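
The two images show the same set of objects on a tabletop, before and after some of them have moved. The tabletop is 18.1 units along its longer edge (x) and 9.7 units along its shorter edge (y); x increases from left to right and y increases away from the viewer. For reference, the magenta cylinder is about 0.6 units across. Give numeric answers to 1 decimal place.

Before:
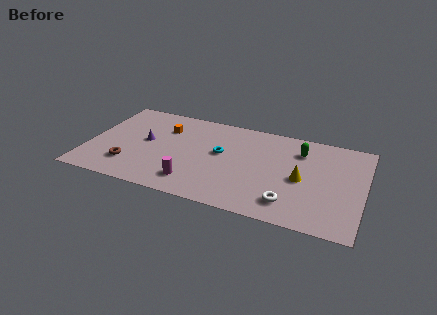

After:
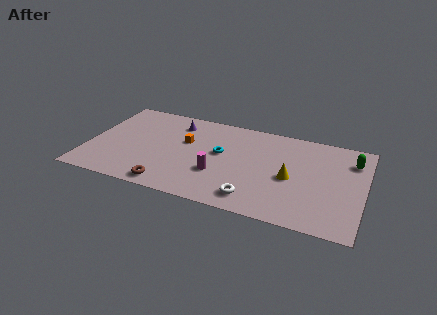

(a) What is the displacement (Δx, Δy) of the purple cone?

(1.8, 2.6)

The purple cone was at about (3.7, 5.2) and moved to about (5.5, 7.8).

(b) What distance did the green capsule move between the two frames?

3.4

The green capsule was near (13.8, 7.4) before and (17.2, 7.4) after, so it travelled √(3.4² + 0.0²) ≈ 3.4 units.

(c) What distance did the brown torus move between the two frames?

3.1

From (2.9, 2.4) to (5.7, 1.1), the brown torus covered √(2.8² + 1.3²) ≈ 3.1 units.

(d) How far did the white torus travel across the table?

2.3

From (13.5, 1.9) to (11.2, 1.6), the white torus covered √(2.3² + 0.3²) ≈ 2.3 units.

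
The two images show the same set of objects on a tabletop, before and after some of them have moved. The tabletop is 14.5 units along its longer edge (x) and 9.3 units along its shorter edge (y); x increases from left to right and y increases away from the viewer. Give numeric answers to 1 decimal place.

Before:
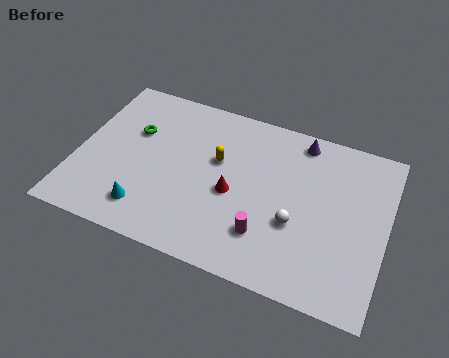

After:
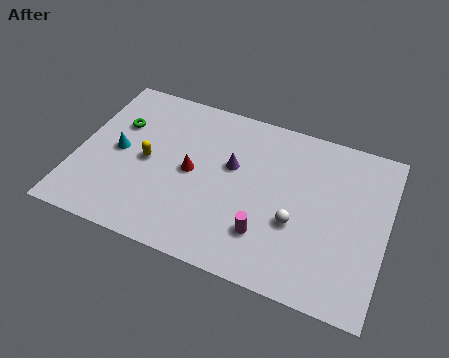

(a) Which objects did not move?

the white sphere and the magenta cylinder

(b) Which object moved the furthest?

the purple cone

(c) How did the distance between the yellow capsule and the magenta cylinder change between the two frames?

+2.0

Before: roughly 4.2 units apart; after: 6.2. That's 2.0 units further apart.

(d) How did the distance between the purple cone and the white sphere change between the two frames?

-0.9

The distance was about 4.7 in the first image and 3.8 in the second, so they moved 0.9 units closer together.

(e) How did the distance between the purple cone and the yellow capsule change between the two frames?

-0.4

Before: roughly 4.5 units apart; after: 4.1. That's 0.4 units closer together.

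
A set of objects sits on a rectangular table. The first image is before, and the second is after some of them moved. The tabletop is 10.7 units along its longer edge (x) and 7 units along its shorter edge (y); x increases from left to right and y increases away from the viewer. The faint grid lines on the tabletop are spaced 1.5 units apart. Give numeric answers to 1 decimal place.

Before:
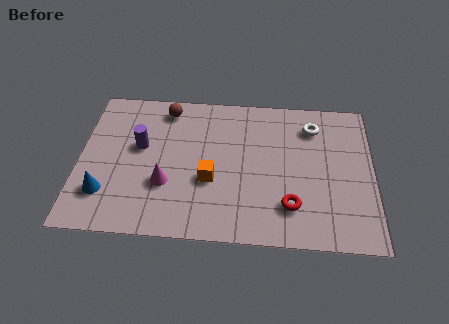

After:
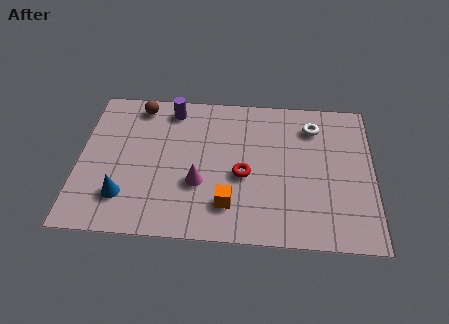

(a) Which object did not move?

the white torus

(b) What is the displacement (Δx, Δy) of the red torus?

(-1.7, 1.3)

The red torus was at about (7.7, 1.7) and moved to about (6.0, 3.0).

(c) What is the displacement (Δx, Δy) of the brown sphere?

(-1.0, 0.1)

From the two frames, the brown sphere sits at roughly (3.1, 6.0) before and (2.1, 6.1) after.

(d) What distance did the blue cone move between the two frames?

0.7

The blue cone was near (1.0, 1.8) before and (1.7, 1.7) after, so it travelled √(0.7² + 0.1²) ≈ 0.7 units.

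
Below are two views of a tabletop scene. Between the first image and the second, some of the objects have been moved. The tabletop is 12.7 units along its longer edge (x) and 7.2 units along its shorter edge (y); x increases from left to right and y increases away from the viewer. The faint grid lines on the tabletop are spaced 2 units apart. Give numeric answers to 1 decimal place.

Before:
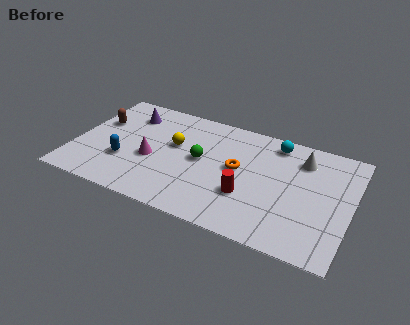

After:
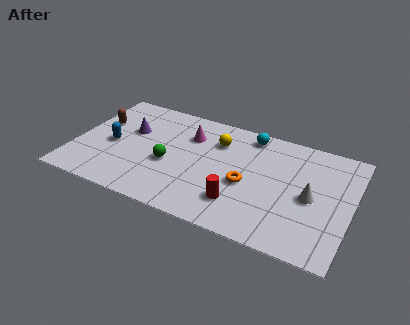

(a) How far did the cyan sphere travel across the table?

1.2

The cyan sphere was near (9.0, 6.2) before and (7.8, 6.3) after, so it travelled √(1.2² + 0.1²) ≈ 1.2 units.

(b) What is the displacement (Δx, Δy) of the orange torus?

(0.5, -0.8)

The orange torus was at about (7.5, 3.9) and moved to about (8.0, 3.1).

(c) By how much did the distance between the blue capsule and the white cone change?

+0.7

The distance was about 8.5 in the first image and 9.2 in the second, so they moved 0.7 units further apart.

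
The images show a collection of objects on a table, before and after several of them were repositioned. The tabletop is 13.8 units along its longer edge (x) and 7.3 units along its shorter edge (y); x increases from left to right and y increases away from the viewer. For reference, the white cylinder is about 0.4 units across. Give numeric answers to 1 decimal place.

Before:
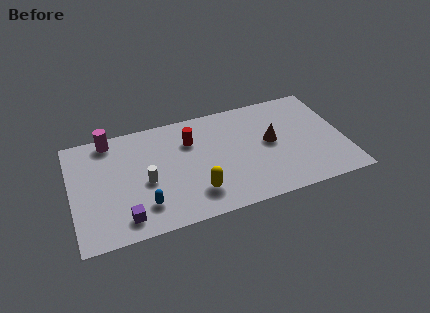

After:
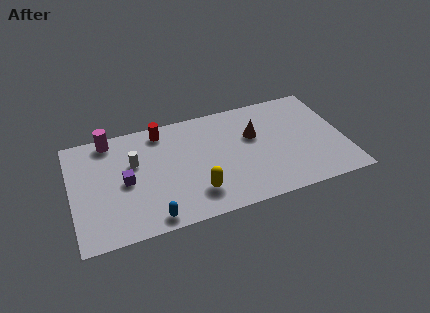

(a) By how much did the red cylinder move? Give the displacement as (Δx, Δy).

(-1.4, 1.1)

The red cylinder was at about (6.1, 5.2) and moved to about (4.7, 6.3).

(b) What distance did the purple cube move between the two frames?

2.3

From (2.5, 1.2) to (2.7, 3.5), the purple cube covered √(0.2² + 2.3²) ≈ 2.3 units.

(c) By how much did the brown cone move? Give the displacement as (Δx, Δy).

(-0.8, 0.7)

The brown cone started near (10.1, 3.9) and ended near (9.3, 4.6).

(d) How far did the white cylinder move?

1.5

The white cylinder moved from about (3.7, 3.2) to (3.2, 4.6), a distance of √(0.5² + 1.4²) ≈ 1.5.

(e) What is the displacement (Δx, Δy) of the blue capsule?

(0.3, -0.9)

The blue capsule started near (3.5, 1.7) and ended near (3.8, 0.8).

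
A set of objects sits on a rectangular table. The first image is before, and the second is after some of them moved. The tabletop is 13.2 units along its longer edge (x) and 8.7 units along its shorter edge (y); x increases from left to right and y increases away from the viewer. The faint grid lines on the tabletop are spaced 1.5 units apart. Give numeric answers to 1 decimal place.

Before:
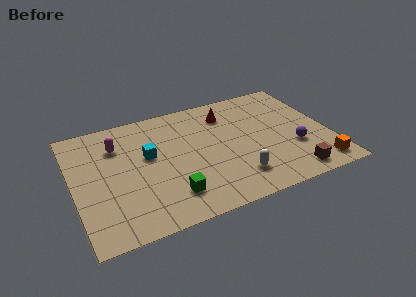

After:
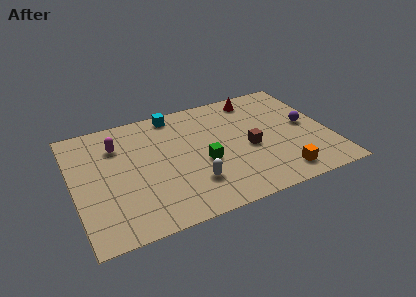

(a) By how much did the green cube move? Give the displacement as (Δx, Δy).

(1.9, 1.7)

The green cube was at about (4.7, 1.9) and moved to about (6.6, 3.6).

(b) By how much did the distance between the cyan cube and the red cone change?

-0.3

The distance was about 4.6 in the first image and 4.3 in the second, so they moved 0.3 units closer together.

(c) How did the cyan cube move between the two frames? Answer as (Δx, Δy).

(1.6, 2.7)

From the two frames, the cyan cube sits at roughly (3.9, 5.1) before and (5.5, 7.8) after.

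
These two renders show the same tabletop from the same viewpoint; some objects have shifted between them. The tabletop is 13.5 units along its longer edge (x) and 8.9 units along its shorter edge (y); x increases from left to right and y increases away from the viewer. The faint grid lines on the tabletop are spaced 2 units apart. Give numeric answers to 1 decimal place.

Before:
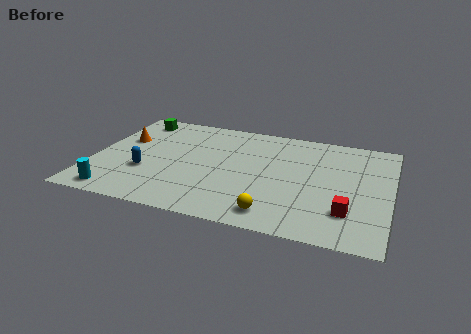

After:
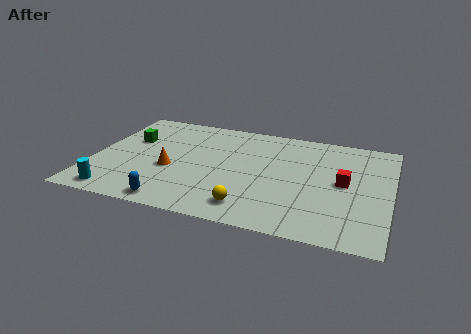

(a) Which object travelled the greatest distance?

the orange cone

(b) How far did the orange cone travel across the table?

3.1

From (1.2, 5.6) to (3.6, 3.6), the orange cone covered √(2.4² + 2.0²) ≈ 3.1 units.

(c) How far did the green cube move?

1.9

The green cube was near (1.5, 7.6) before and (1.5, 5.7) after, so it travelled √(0.0² + 1.9²) ≈ 1.9 units.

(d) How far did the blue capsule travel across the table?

2.7

From (2.5, 3.1) to (4.0, 0.9), the blue capsule covered √(1.5² + 2.2²) ≈ 2.7 units.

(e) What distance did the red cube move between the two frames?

2.3

The red cube was near (11.7, 2.3) before and (11.4, 4.6) after, so it travelled √(0.3² + 2.3²) ≈ 2.3 units.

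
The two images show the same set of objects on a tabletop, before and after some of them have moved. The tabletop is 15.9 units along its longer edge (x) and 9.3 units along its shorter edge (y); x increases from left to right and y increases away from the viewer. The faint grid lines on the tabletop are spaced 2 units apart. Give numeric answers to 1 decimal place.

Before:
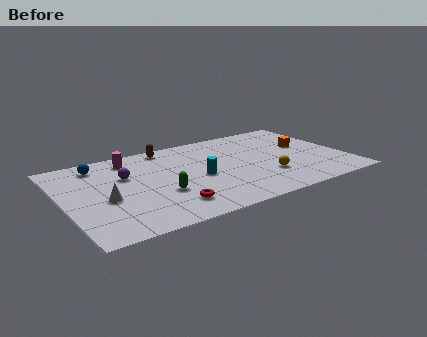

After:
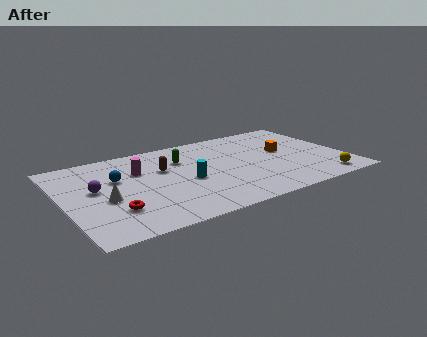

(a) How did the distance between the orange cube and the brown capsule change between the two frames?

-1.2

Before: roughly 8.1 units apart; after: 6.9. That's 1.2 units closer together.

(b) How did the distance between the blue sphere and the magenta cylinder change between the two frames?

-0.4

They were about 1.8 units apart before and 1.4 after — 0.4 units closer together.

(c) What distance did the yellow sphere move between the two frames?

3.4

From (11.2, 2.8) to (14.2, 1.2), the yellow sphere covered √(3.0² + 1.6²) ≈ 3.4 units.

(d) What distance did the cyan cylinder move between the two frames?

0.7

The cyan cylinder moved from about (7.5, 4.2) to (6.8, 4.1), a distance of √(0.7² + 0.1²) ≈ 0.7.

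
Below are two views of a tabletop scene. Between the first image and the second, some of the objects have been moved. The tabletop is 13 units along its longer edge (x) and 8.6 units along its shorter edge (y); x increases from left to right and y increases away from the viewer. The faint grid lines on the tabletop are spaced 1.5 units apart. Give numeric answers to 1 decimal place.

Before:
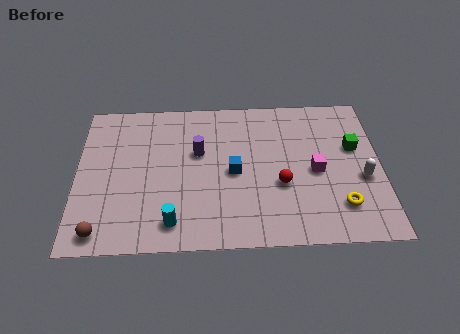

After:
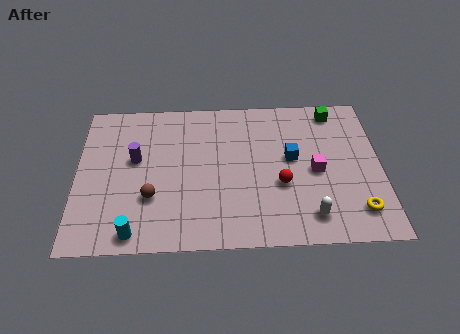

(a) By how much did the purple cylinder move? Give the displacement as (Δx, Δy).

(-2.7, -0.3)

The purple cylinder started near (5.2, 5.3) and ended near (2.5, 5.0).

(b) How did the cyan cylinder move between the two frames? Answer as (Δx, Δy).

(-1.6, -0.5)

The cyan cylinder was at about (4.1, 1.4) and moved to about (2.5, 0.9).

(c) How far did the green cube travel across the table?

2.3

The green cube was near (11.9, 5.3) before and (11.1, 7.5) after, so it travelled √(0.8² + 2.2²) ≈ 2.3 units.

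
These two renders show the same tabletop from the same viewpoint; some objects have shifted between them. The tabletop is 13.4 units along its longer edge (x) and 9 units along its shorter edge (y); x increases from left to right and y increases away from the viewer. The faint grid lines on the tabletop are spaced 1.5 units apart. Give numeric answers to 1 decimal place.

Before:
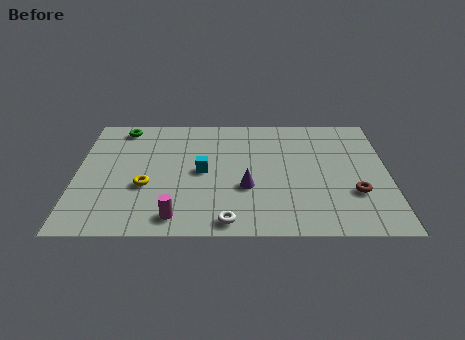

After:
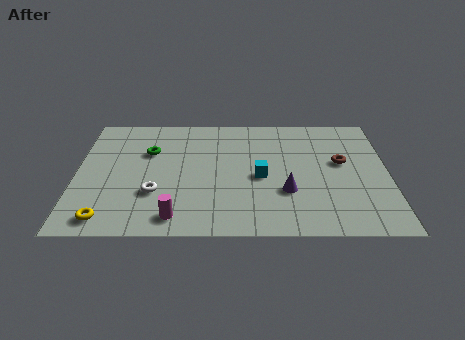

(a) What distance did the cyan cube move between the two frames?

2.5

The cyan cube was near (5.4, 4.5) before and (7.9, 4.1) after, so it travelled √(2.5² + 0.4²) ≈ 2.5 units.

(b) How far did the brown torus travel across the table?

2.4

The brown torus was near (11.9, 2.9) before and (11.4, 5.2) after, so it travelled √(0.5² + 2.3²) ≈ 2.4 units.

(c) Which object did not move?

the magenta cylinder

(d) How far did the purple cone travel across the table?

1.7

The purple cone was near (7.3, 3.3) before and (9.0, 3.0) after, so it travelled √(1.7² + 0.3²) ≈ 1.7 units.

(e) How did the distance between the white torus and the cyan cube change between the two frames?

+0.9

The distance was about 3.8 in the first image and 4.7 in the second, so they moved 0.9 units further apart.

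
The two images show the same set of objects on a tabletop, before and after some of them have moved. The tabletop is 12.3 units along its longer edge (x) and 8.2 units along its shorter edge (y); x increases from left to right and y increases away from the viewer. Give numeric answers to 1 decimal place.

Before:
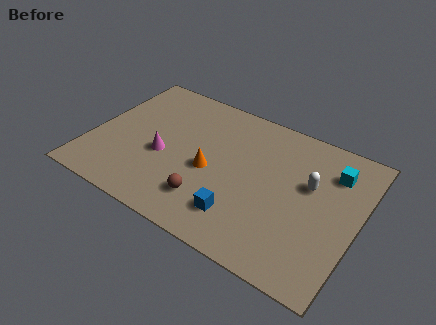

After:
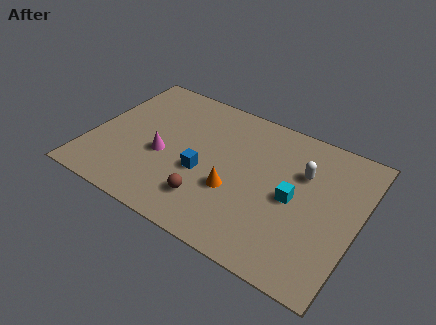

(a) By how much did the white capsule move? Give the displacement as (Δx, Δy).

(-0.4, 0.5)

The white capsule was at about (10.0, 5.0) and moved to about (9.6, 5.5).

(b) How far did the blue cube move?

2.5

The blue cube moved from about (7.3, 1.8) to (5.3, 3.3), a distance of √(2.0² + 1.5²) ≈ 2.5.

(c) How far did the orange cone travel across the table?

1.3

From (5.6, 3.6) to (6.8, 3.0), the orange cone covered √(1.2² + 0.6²) ≈ 1.3 units.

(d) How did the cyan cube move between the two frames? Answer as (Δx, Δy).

(-1.5, -2.3)

From the two frames, the cyan cube sits at roughly (10.9, 6.2) before and (9.4, 3.9) after.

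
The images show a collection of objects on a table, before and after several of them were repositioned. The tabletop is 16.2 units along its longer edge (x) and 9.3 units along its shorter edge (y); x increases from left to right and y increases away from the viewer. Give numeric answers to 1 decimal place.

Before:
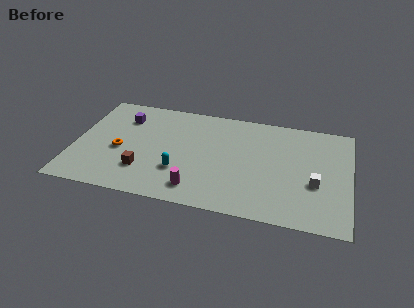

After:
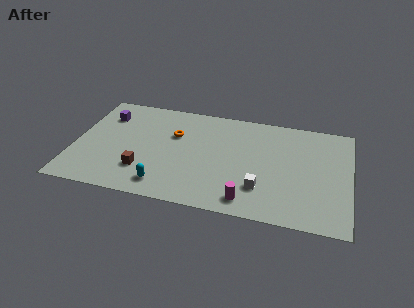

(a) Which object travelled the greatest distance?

the orange torus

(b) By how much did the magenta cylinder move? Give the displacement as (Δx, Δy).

(3.0, -0.3)

The magenta cylinder started near (7.4, 1.6) and ended near (10.4, 1.3).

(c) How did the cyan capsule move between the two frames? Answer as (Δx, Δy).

(-0.8, -1.4)

The cyan capsule was at about (6.3, 2.9) and moved to about (5.5, 1.5).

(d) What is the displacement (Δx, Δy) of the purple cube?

(-1.1, 0.0)

From the two frames, the purple cube sits at roughly (2.7, 7.0) before and (1.6, 7.0) after.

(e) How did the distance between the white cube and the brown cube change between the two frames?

-3.2

They were about 10.1 units apart before and 6.9 after — 3.2 units closer together.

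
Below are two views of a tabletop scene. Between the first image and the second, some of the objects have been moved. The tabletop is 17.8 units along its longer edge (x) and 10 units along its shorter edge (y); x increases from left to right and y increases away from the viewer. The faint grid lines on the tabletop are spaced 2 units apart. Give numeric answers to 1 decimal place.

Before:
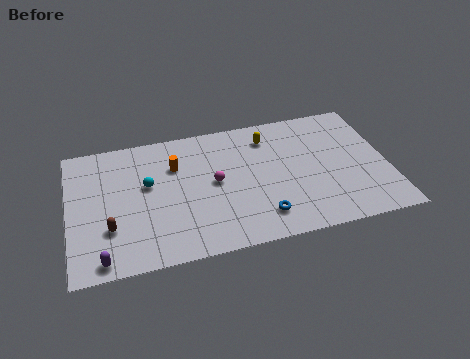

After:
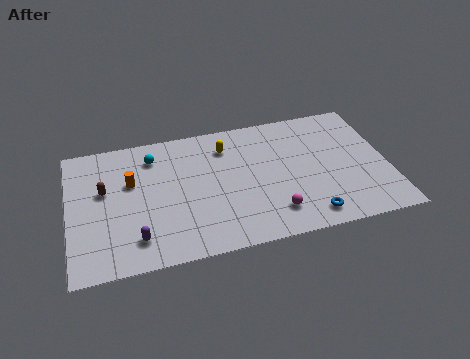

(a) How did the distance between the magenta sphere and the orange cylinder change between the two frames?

+6.0

The distance was about 2.8 in the first image and 8.8 in the second, so they moved 6.0 units further apart.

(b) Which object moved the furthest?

the magenta sphere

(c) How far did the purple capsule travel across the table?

2.1

The purple capsule moved from about (1.7, 1.0) to (3.6, 2.0), a distance of √(1.9² + 1.0²) ≈ 2.1.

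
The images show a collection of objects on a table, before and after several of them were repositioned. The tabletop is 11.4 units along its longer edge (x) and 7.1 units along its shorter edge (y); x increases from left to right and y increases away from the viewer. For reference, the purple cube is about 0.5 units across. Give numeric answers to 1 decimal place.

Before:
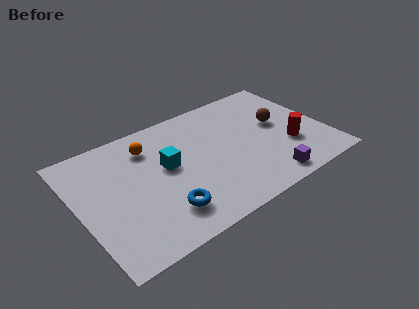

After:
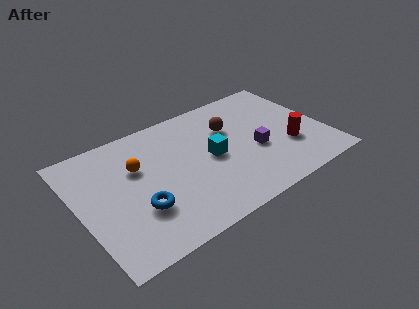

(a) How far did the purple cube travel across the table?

2.0

The purple cube moved from about (8.2, 0.9) to (8.1, 2.9), a distance of √(0.1² + 2.0²) ≈ 2.0.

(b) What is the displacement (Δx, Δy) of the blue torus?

(-1.0, 0.7)

The blue torus started near (3.5, 1.6) and ended near (2.5, 2.3).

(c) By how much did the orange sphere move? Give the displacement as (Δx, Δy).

(-0.7, -0.9)

The orange sphere was at about (3.5, 5.5) and moved to about (2.8, 4.6).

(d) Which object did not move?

the red cylinder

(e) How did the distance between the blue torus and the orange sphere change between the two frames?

-1.6

They were about 3.9 units apart before and 2.3 after — 1.6 units closer together.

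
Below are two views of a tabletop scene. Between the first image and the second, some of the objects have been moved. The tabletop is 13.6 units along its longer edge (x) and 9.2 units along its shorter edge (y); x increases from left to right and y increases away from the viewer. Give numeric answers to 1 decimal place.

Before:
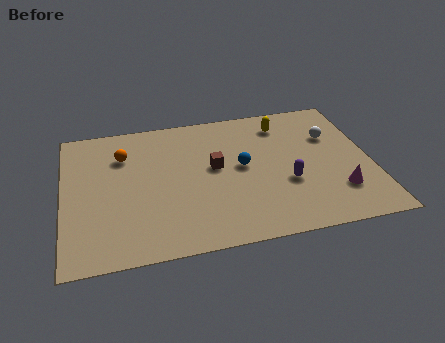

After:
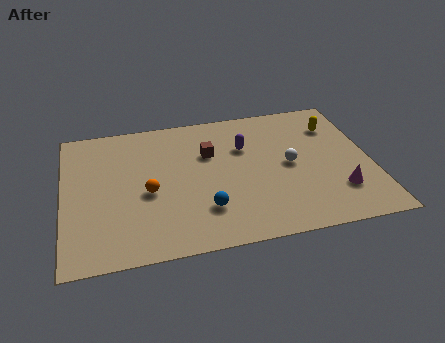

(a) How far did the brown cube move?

1.0

The brown cube was near (6.7, 5.1) before and (6.5, 6.1) after, so it travelled √(0.2² + 1.0²) ≈ 1.0 units.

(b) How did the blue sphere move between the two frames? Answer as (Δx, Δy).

(-1.8, -2.5)

From the two frames, the blue sphere sits at roughly (7.9, 4.9) before and (6.1, 2.4) after.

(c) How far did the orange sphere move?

2.9

The orange sphere moved from about (2.7, 6.7) to (3.7, 4.0), a distance of √(1.0² + 2.7²) ≈ 2.9.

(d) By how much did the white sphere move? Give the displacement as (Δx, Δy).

(-2.0, -1.6)

The white sphere started near (12.0, 6.2) and ended near (10.0, 4.6).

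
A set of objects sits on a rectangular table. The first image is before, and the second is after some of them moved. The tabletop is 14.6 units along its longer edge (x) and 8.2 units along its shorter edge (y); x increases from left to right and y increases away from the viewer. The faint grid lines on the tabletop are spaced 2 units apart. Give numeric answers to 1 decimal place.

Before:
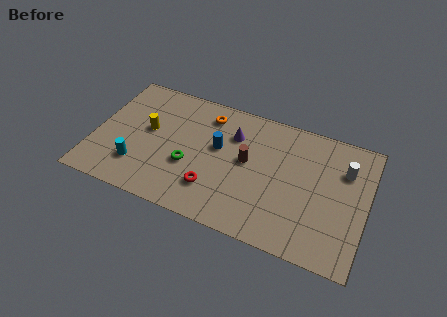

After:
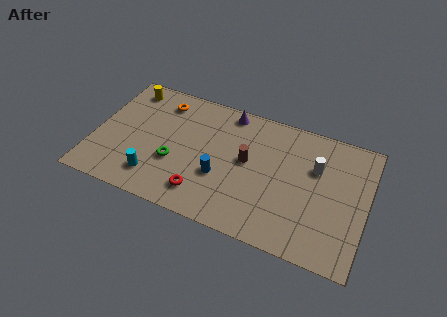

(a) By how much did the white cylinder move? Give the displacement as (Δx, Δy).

(-1.5, -0.4)

From the two frames, the white cylinder sits at roughly (13.3, 5.8) before and (11.8, 5.4) after.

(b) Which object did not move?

the brown cylinder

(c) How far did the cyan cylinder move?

1.1

The cyan cylinder was near (2.5, 2.1) before and (3.5, 1.7) after, so it travelled √(1.0² + 0.4²) ≈ 1.1 units.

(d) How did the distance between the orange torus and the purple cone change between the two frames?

+1.9

They were about 1.7 units apart before and 3.6 after — 1.9 units further apart.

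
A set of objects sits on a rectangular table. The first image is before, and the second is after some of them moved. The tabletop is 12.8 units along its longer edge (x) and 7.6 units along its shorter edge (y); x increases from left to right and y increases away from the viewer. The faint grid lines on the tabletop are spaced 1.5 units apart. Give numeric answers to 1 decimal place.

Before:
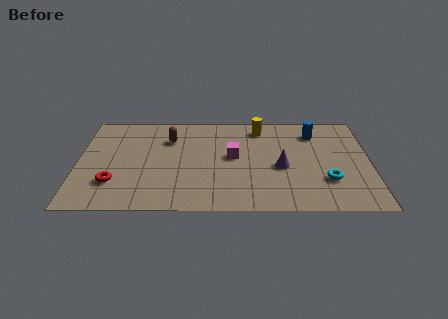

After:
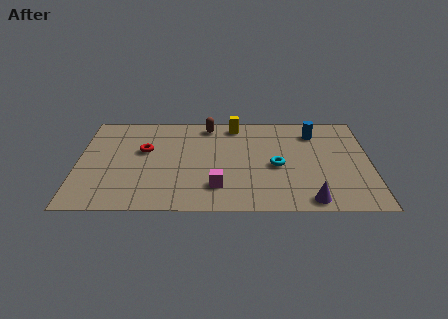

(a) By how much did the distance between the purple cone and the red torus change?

+0.7

Before: roughly 7.4 units apart; after: 8.1. That's 0.7 units further apart.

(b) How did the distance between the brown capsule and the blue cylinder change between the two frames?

-1.7

The distance was about 6.4 in the first image and 4.7 in the second, so they moved 1.7 units closer together.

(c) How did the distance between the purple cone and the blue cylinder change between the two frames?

+2.1

Before: roughly 3.1 units apart; after: 5.2. That's 2.1 units further apart.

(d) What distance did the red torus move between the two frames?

2.8

The red torus was near (1.6, 2.1) before and (2.9, 4.6) after, so it travelled √(1.3² + 2.5²) ≈ 2.8 units.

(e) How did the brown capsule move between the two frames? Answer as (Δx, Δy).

(1.7, 1.1)

The brown capsule was at about (4.0, 5.5) and moved to about (5.7, 6.6).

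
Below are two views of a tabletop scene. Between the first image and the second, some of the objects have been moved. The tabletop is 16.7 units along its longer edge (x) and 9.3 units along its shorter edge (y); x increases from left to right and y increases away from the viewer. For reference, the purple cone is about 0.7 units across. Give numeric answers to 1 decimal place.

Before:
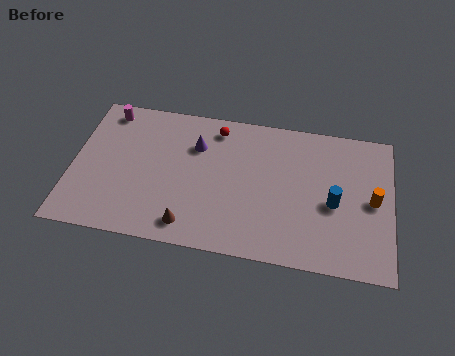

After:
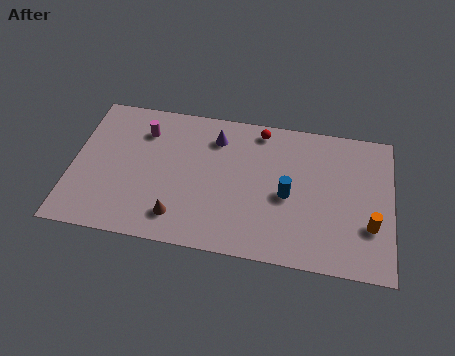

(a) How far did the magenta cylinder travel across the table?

2.2

The magenta cylinder moved from about (1.6, 8.1) to (3.6, 7.1), a distance of √(2.0² + 1.0²) ≈ 2.2.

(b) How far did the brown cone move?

0.7

From (6.3, 1.4) to (5.7, 1.8), the brown cone covered √(0.6² + 0.4²) ≈ 0.7 units.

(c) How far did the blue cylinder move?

2.4

The blue cylinder moved from about (13.7, 4.1) to (11.3, 4.2), a distance of √(2.4² + 0.1²) ≈ 2.4.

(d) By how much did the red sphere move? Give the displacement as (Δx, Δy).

(2.3, 0.3)

The red sphere was at about (7.4, 7.9) and moved to about (9.7, 8.2).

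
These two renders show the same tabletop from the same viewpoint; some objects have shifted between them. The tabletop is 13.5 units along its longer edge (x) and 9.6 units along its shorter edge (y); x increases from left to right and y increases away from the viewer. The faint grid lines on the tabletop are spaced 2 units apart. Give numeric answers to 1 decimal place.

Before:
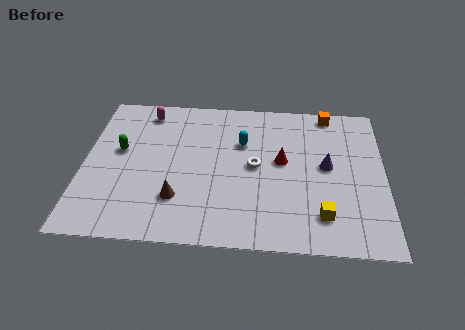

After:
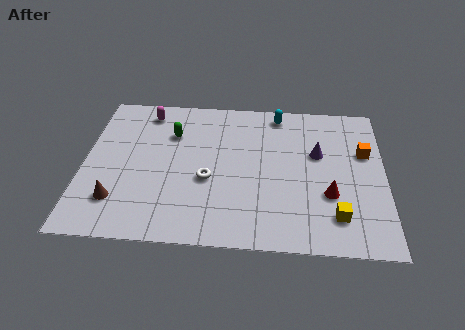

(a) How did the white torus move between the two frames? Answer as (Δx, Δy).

(-2.1, -1.0)

From the two frames, the white torus sits at roughly (7.7, 4.9) before and (5.6, 3.9) after.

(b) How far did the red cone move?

2.9

From (8.9, 5.3) to (11.0, 3.3), the red cone covered √(2.1² + 2.0²) ≈ 2.9 units.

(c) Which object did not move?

the magenta capsule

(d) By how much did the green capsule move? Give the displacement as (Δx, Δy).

(2.3, 1.3)

The green capsule was at about (1.6, 5.5) and moved to about (3.9, 6.8).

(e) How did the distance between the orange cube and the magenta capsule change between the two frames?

+1.8

Before: roughly 8.3 units apart; after: 10.1. That's 1.8 units further apart.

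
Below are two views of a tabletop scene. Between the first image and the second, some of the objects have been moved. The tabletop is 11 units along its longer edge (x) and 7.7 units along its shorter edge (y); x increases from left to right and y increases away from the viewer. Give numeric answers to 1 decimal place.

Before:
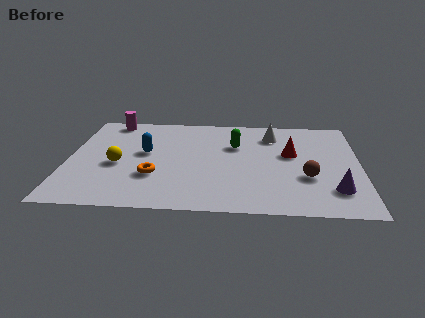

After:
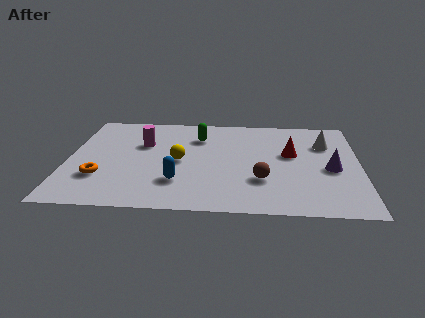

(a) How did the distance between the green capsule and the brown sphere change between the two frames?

+0.5

The distance was about 3.6 in the first image and 4.1 in the second, so they moved 0.5 units further apart.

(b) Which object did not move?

the red cone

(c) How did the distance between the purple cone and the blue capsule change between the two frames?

-1.7

Before: roughly 7.5 units apart; after: 5.8. That's 1.7 units closer together.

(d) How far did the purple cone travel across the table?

1.6

The purple cone was near (10.0, 1.8) before and (9.9, 3.4) after, so it travelled √(0.1² + 1.6²) ≈ 1.6 units.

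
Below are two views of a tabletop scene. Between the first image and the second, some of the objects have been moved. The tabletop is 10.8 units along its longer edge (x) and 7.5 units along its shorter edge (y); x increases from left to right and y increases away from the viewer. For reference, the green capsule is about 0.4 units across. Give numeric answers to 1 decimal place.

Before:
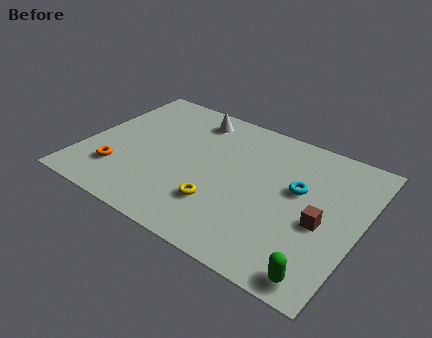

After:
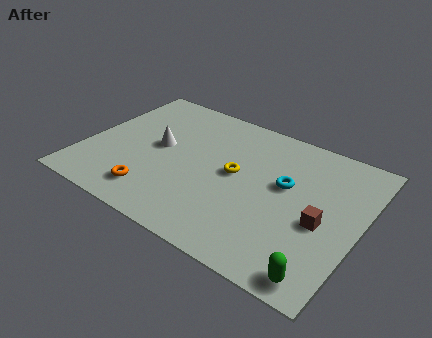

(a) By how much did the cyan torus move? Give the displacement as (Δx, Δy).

(-0.5, 0.0)

The cyan torus was at about (8.3, 4.4) and moved to about (7.8, 4.4).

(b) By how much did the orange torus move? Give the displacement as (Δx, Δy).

(1.5, -0.5)

The orange torus was at about (1.6, 1.9) and moved to about (3.1, 1.4).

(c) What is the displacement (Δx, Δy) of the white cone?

(-1.0, -2.3)

The white cone was at about (3.8, 6.3) and moved to about (2.8, 4.0).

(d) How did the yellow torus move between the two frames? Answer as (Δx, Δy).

(0.3, 1.9)

The yellow torus was at about (5.6, 2.1) and moved to about (5.9, 4.0).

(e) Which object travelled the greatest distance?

the white cone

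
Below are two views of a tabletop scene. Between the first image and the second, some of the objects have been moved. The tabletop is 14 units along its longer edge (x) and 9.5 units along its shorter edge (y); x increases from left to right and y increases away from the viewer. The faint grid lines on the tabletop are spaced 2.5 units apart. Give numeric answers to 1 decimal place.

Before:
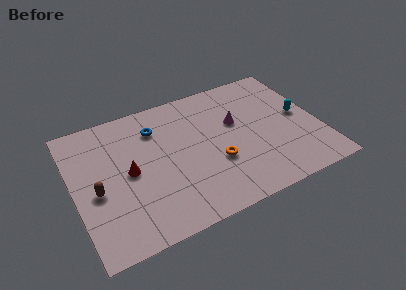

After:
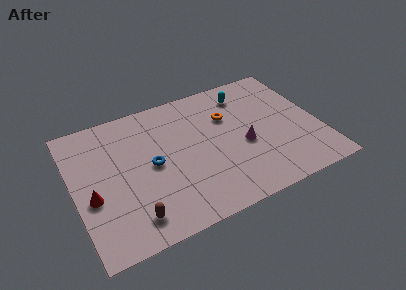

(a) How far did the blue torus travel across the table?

2.5

The blue torus was near (4.9, 7.2) before and (4.4, 4.7) after, so it travelled √(0.5² + 2.5²) ≈ 2.5 units.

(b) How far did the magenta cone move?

1.8

From (9.4, 5.8) to (9.6, 4.0), the magenta cone covered √(0.2² + 1.8²) ≈ 1.8 units.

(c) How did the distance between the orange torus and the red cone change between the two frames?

+3.5

Before: roughly 5.0 units apart; after: 8.5. That's 3.5 units further apart.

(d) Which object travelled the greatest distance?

the cyan capsule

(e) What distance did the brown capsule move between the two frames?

3.0

The brown capsule was near (1.2, 4.1) before and (2.9, 1.6) after, so it travelled √(1.7² + 2.5²) ≈ 3.0 units.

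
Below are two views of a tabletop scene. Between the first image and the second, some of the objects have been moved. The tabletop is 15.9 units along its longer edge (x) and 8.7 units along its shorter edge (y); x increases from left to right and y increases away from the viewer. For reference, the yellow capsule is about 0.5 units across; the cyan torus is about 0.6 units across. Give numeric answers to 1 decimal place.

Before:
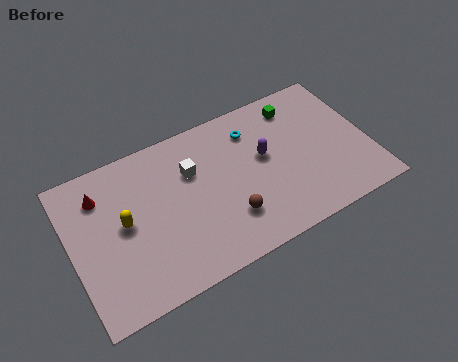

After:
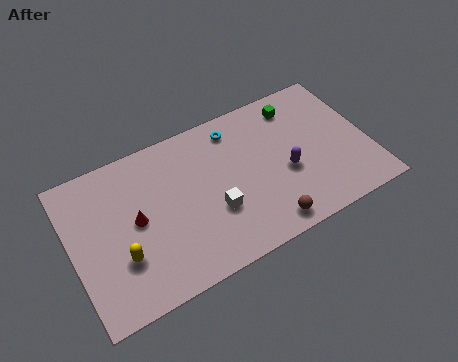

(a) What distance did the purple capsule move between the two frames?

1.7

The purple capsule was near (10.4, 5.0) before and (11.4, 3.6) after, so it travelled √(1.0² + 1.4²) ≈ 1.7 units.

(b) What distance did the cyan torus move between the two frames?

1.0

The cyan torus moved from about (10.0, 6.8) to (9.1, 7.3), a distance of √(0.9² + 0.5²) ≈ 1.0.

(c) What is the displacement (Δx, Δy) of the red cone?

(1.6, -2.2)

The red cone started near (1.8, 6.7) and ended near (3.4, 4.5).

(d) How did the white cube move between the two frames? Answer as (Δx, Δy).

(0.8, -2.8)

From the two frames, the white cube sits at roughly (6.6, 5.9) before and (7.4, 3.1) after.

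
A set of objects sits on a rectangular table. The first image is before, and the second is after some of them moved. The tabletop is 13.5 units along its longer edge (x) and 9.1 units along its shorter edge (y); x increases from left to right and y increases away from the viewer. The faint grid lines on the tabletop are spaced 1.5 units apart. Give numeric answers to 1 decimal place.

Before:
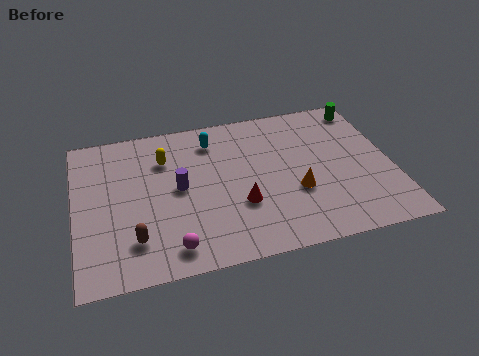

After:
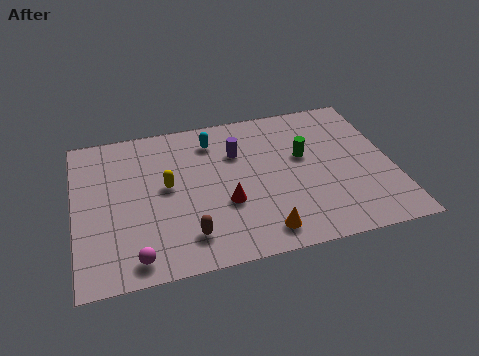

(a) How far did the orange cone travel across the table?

2.6

The orange cone moved from about (9.3, 3.3) to (7.7, 1.3), a distance of √(1.6² + 2.0²) ≈ 2.6.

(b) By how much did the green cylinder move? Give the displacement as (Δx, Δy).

(-2.9, -2.5)

From the two frames, the green cylinder sits at roughly (12.7, 7.9) before and (9.8, 5.4) after.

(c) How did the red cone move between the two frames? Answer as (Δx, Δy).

(-0.6, 0.2)

From the two frames, the red cone sits at roughly (6.9, 3.1) before and (6.3, 3.3) after.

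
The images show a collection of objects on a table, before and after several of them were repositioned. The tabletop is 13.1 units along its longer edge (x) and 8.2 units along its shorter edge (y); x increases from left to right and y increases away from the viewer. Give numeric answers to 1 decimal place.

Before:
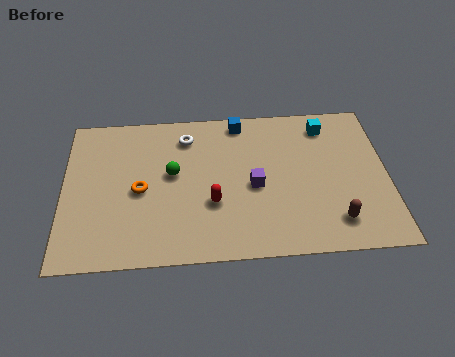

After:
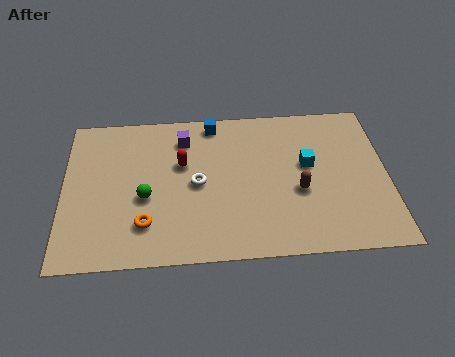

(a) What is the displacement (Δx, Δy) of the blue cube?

(-1.1, 0.0)

The blue cube was at about (7.2, 7.3) and moved to about (6.1, 7.3).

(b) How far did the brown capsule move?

2.2

From (10.9, 1.6) to (9.5, 3.3), the brown capsule covered √(1.4² + 1.7²) ≈ 2.2 units.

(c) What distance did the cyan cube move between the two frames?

2.2

The cyan cube was near (10.7, 6.8) before and (9.9, 4.7) after, so it travelled √(0.8² + 2.1²) ≈ 2.2 units.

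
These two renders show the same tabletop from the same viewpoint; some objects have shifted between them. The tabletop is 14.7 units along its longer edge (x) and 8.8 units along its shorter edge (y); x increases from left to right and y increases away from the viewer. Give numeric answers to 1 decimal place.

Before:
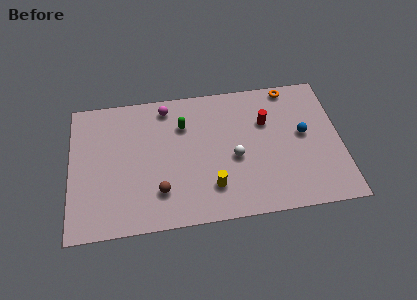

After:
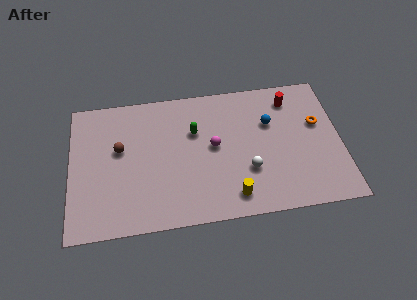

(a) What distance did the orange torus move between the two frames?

3.0

The orange torus moved from about (12.1, 8.0) to (13.5, 5.4), a distance of √(1.4² + 2.6²) ≈ 3.0.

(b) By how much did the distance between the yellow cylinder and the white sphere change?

-0.4

They were about 2.1 units apart before and 1.7 after — 0.4 units closer together.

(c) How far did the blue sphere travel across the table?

2.1

The blue sphere moved from about (12.7, 4.8) to (10.9, 5.8), a distance of √(1.8² + 1.0²) ≈ 2.1.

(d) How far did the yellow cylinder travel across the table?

1.3

The yellow cylinder was near (7.6, 2.1) before and (8.7, 1.4) after, so it travelled √(1.1² + 0.7²) ≈ 1.3 units.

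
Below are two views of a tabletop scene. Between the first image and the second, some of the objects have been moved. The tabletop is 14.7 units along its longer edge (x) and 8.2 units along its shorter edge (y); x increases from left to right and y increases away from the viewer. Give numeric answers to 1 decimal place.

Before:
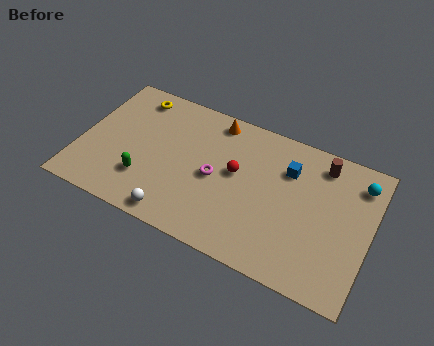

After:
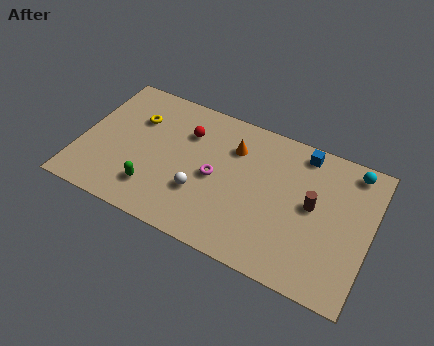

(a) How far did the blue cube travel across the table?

1.4

From (10.4, 5.9) to (11.0, 7.2), the blue cube covered √(0.6² + 1.3²) ≈ 1.4 units.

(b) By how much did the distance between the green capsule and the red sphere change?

-0.8

The distance was about 5.0 in the first image and 4.2 in the second, so they moved 0.8 units closer together.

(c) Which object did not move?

the magenta torus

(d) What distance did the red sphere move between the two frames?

3.0

From (7.9, 4.6) to (5.2, 5.9), the red sphere covered √(2.7² + 1.3²) ≈ 3.0 units.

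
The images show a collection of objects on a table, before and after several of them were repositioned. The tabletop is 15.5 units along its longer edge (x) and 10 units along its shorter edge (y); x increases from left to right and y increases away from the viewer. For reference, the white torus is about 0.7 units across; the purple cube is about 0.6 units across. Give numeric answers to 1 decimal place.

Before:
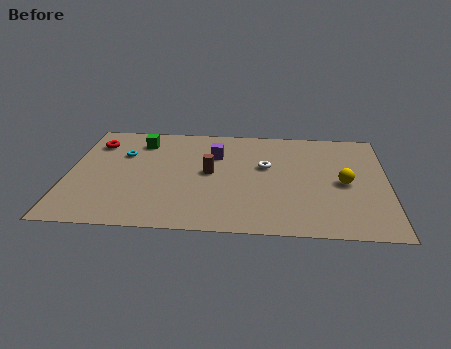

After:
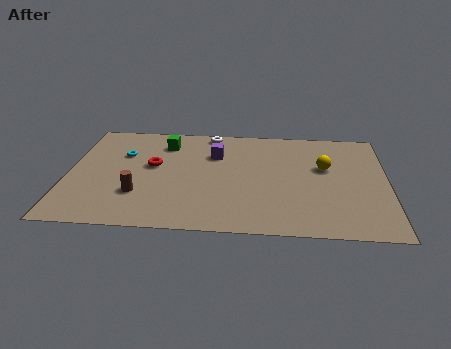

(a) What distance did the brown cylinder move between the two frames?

4.0

From (6.9, 5.2) to (3.5, 3.0), the brown cylinder covered √(3.4² + 2.2²) ≈ 4.0 units.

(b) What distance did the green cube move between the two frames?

1.2

The green cube moved from about (3.4, 8.0) to (4.6, 7.9), a distance of √(1.2² + 0.1²) ≈ 1.2.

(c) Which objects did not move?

the purple cube and the cyan torus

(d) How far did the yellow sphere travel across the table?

1.7

From (13.4, 4.7) to (12.5, 6.1), the yellow sphere covered √(0.9² + 1.4²) ≈ 1.7 units.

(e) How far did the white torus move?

4.2

The white torus moved from about (9.6, 6.0) to (6.8, 9.1), a distance of √(2.8² + 3.1²) ≈ 4.2.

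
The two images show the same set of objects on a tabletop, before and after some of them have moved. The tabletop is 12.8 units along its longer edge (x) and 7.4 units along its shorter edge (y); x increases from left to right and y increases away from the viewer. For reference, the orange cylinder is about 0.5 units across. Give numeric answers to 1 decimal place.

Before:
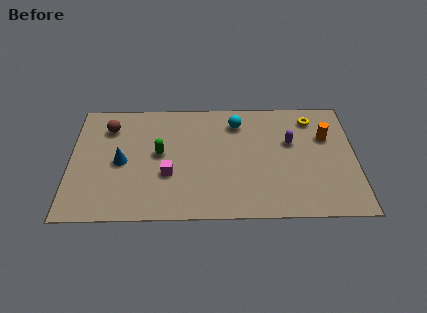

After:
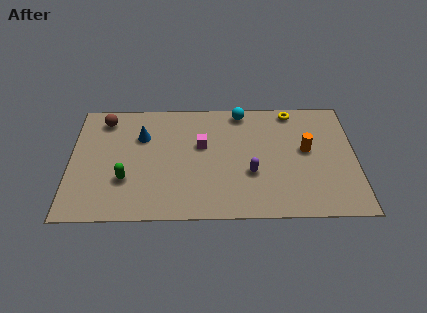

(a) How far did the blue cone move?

1.8

From (2.3, 3.5) to (3.2, 5.1), the blue cone covered √(0.9² + 1.6²) ≈ 1.8 units.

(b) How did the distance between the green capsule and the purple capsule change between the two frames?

-0.3

Before: roughly 5.9 units apart; after: 5.6. That's 0.3 units closer together.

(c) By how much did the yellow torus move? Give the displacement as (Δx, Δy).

(-0.9, 0.5)

The yellow torus started near (10.9, 6.1) and ended near (10.0, 6.6).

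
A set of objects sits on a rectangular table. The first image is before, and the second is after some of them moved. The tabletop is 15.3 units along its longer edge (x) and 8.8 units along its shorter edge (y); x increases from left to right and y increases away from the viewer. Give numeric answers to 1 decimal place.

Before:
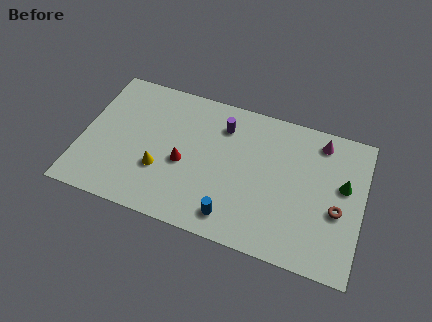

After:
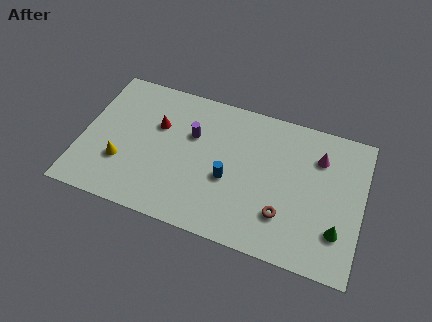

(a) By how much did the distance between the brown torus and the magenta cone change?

+0.3

Before: roughly 4.1 units apart; after: 4.4. That's 0.3 units further apart.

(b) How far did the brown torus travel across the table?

3.0

The brown torus moved from about (14.0, 3.6) to (11.2, 2.4), a distance of √(2.8² + 1.2²) ≈ 3.0.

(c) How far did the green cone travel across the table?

2.8

From (14.2, 5.2) to (14.1, 2.4), the green cone covered √(0.1² + 2.8²) ≈ 2.8 units.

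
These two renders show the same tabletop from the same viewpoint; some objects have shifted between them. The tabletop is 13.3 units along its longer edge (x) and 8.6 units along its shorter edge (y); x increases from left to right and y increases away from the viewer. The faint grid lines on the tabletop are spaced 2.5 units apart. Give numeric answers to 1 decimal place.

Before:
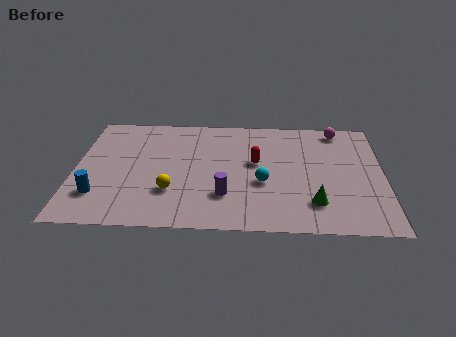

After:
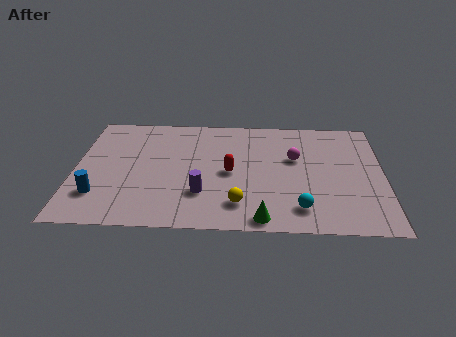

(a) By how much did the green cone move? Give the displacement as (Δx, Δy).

(-2.2, -1.2)

The green cone was at about (10.3, 2.0) and moved to about (8.1, 0.8).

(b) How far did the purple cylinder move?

1.0

The purple cylinder moved from about (6.5, 2.4) to (5.5, 2.5), a distance of √(1.0² + 0.1²) ≈ 1.0.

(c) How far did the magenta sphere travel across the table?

3.0

The magenta sphere moved from about (11.4, 7.6) to (9.5, 5.3), a distance of √(1.9² + 2.3²) ≈ 3.0.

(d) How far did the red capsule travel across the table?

1.4

The red capsule moved from about (7.8, 4.9) to (6.7, 4.1), a distance of √(1.1² + 0.8²) ≈ 1.4.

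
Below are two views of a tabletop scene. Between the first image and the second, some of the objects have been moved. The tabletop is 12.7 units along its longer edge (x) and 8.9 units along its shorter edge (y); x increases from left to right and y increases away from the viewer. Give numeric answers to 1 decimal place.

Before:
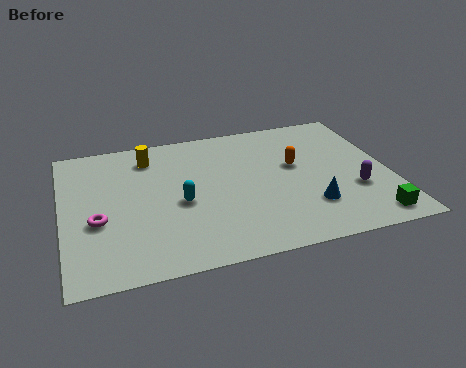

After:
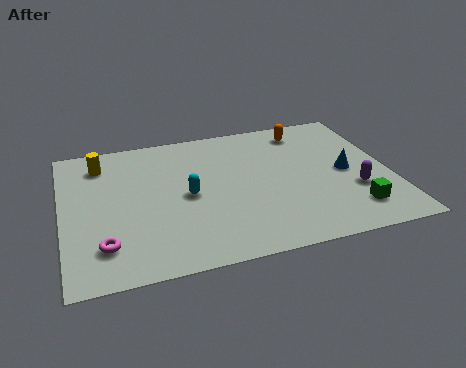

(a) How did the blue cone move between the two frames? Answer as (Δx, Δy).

(1.6, 1.9)

The blue cone started near (9.4, 2.4) and ended near (11.0, 4.3).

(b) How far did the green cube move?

0.9

The green cube was near (11.6, 1.1) before and (11.0, 1.8) after, so it travelled √(0.6² + 0.7²) ≈ 0.9 units.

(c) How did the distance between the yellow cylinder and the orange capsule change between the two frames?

+2.2

Before: roughly 5.9 units apart; after: 8.1. That's 2.2 units further apart.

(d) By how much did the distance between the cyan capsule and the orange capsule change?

+1.1

They were about 4.8 units apart before and 5.9 after — 1.1 units further apart.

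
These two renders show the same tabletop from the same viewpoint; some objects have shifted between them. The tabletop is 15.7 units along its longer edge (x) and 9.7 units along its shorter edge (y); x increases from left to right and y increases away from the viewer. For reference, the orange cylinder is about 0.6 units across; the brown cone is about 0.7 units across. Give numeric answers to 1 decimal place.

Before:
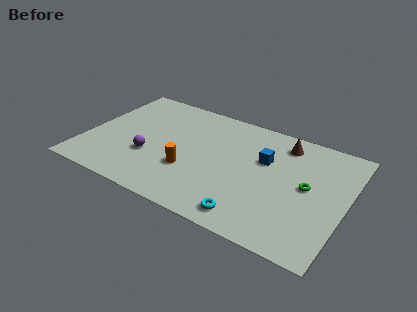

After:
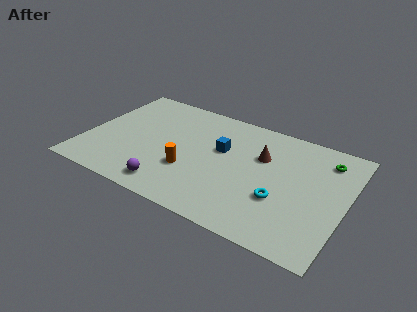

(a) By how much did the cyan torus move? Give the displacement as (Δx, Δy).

(1.5, 2.1)

The cyan torus started near (10.5, 1.3) and ended near (12.0, 3.4).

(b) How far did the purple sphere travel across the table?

2.6

From (4.0, 3.4) to (5.6, 1.4), the purple sphere covered √(1.6² + 2.0²) ≈ 2.6 units.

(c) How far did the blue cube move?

2.6

The blue cube moved from about (10.7, 6.2) to (8.1, 5.9), a distance of √(2.6² + 0.3²) ≈ 2.6.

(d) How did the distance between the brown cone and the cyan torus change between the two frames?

-3.5

The distance was about 6.9 in the first image and 3.4 in the second, so they moved 3.5 units closer together.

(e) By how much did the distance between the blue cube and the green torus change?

+3.5

The distance was about 2.9 in the first image and 6.4 in the second, so they moved 3.5 units further apart.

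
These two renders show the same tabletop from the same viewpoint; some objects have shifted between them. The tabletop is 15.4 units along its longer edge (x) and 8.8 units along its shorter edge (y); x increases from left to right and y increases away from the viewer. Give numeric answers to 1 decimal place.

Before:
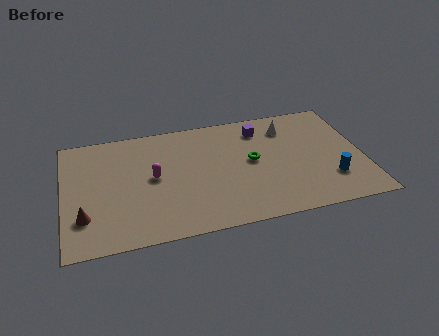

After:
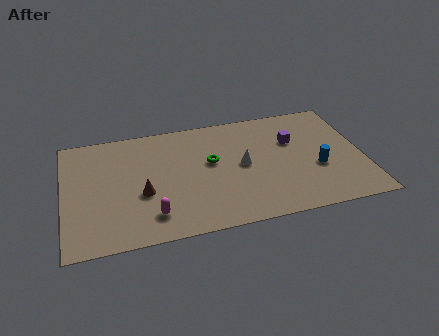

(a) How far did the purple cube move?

2.1

The purple cube was near (10.3, 7.1) before and (11.9, 5.8) after, so it travelled √(1.6² + 1.3²) ≈ 2.1 units.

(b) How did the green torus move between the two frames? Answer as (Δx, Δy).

(-2.1, 0.4)

The green torus was at about (9.7, 4.7) and moved to about (7.6, 5.1).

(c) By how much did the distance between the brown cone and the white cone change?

-6.3

The distance was about 11.6 in the first image and 5.3 in the second, so they moved 6.3 units closer together.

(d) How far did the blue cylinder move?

1.2

From (13.6, 2.4) to (13.0, 3.4), the blue cylinder covered √(0.6² + 1.0²) ≈ 1.2 units.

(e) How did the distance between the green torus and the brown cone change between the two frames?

-5.1

They were about 9.0 units apart before and 3.9 after — 5.1 units closer together.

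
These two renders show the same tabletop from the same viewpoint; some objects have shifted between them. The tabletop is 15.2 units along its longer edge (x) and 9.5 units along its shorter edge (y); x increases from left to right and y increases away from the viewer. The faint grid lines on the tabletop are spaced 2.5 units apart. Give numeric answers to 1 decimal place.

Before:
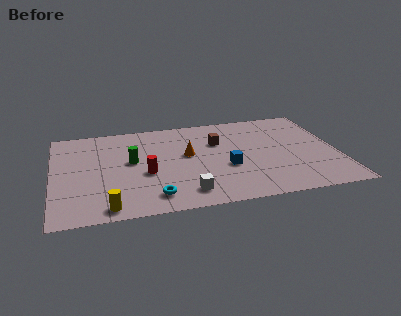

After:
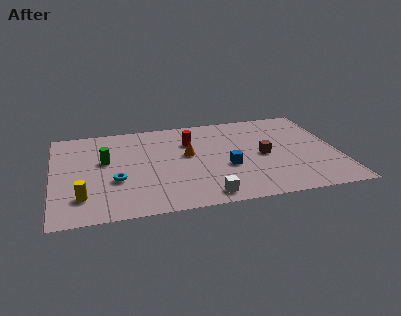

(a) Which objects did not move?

the orange cone and the blue cube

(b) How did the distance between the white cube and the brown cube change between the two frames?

-0.5

The distance was about 5.2 in the first image and 4.7 in the second, so they moved 0.5 units closer together.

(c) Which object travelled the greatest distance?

the red cylinder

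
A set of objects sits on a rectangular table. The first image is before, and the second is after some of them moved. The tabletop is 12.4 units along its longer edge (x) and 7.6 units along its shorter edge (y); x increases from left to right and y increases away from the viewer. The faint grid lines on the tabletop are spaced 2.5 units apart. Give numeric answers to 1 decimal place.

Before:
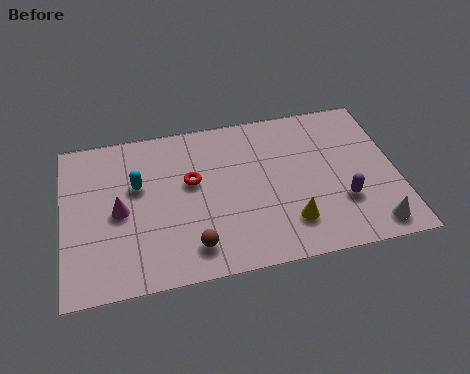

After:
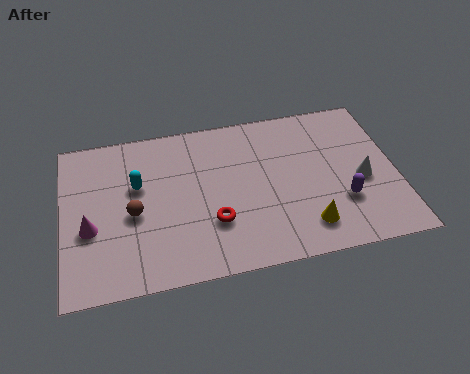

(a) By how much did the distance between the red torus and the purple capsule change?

-1.1

The distance was about 5.9 in the first image and 4.8 in the second, so they moved 1.1 units closer together.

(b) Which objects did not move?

the cyan capsule and the purple capsule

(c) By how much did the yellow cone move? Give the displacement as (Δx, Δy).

(0.6, -0.3)

The yellow cone started near (8.3, 1.8) and ended near (8.9, 1.5).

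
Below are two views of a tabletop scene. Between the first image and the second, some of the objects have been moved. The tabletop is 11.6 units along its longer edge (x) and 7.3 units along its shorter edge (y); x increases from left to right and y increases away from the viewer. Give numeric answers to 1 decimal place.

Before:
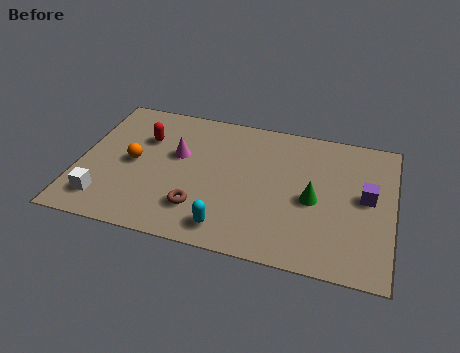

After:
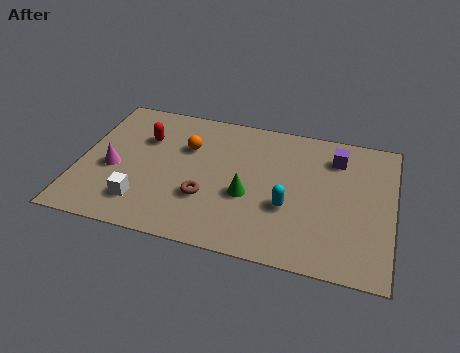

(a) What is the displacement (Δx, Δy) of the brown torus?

(0.2, 0.6)

The brown torus started near (4.6, 1.8) and ended near (4.8, 2.4).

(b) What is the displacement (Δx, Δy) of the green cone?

(-2.4, -0.4)

The green cone was at about (8.7, 3.3) and moved to about (6.3, 2.9).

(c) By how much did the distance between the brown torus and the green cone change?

-2.8

Before: roughly 4.4 units apart; after: 1.6. That's 2.8 units closer together.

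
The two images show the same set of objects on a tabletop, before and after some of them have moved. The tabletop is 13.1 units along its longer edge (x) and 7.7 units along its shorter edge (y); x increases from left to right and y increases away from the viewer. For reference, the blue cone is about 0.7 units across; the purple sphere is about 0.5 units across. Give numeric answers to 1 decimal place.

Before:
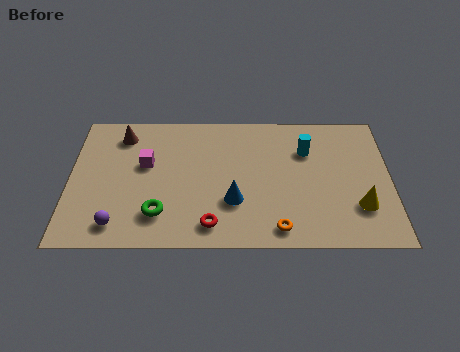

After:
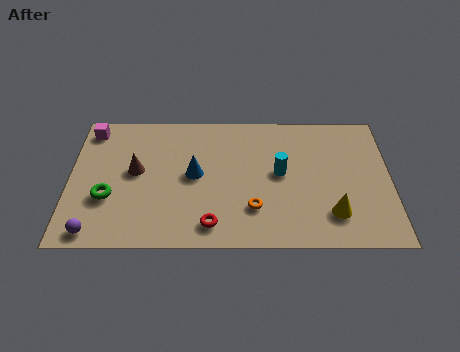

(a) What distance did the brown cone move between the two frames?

2.2

The brown cone moved from about (2.1, 6.3) to (2.7, 4.2), a distance of √(0.6² + 2.1²) ≈ 2.2.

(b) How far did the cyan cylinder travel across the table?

1.7

From (9.7, 5.4) to (8.6, 4.1), the cyan cylinder covered √(1.1² + 1.3²) ≈ 1.7 units.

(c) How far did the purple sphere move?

1.0

From (2.0, 1.2) to (1.1, 0.8), the purple sphere covered √(0.9² + 0.4²) ≈ 1.0 units.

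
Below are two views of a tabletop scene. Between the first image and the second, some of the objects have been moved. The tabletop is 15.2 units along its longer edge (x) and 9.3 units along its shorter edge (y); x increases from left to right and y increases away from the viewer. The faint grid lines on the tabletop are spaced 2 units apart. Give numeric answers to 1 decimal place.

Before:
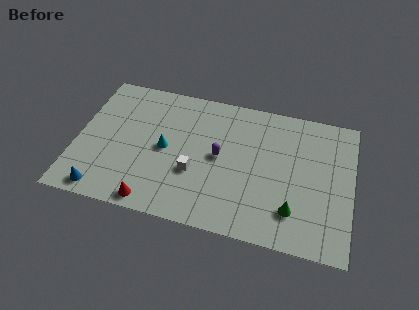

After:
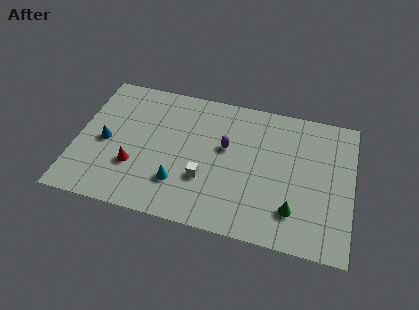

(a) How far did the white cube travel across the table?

0.7

The white cube was near (6.6, 3.4) before and (7.2, 3.1) after, so it travelled √(0.6² + 0.3²) ≈ 0.7 units.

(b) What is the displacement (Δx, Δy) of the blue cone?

(-0.1, 3.3)

From the two frames, the blue cone sits at roughly (1.7, 1.0) before and (1.6, 4.3) after.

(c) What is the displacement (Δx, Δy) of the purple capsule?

(0.3, 0.7)

From the two frames, the purple capsule sits at roughly (7.9, 4.8) before and (8.2, 5.5) after.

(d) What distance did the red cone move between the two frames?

2.4

From (4.5, 0.9) to (3.3, 3.0), the red cone covered √(1.2² + 2.1²) ≈ 2.4 units.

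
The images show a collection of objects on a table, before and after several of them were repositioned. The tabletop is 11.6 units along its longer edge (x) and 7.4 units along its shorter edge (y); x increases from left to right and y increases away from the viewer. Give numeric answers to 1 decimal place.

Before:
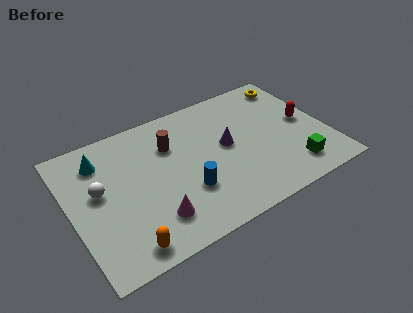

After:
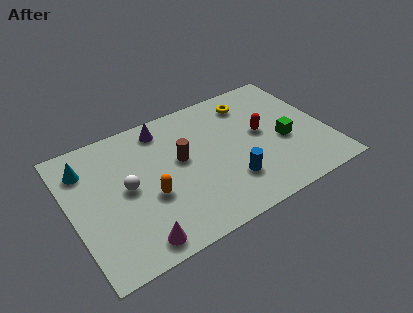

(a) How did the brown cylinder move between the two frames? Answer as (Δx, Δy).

(0.3, -1.0)

The brown cylinder was at about (4.7, 5.2) and moved to about (5.0, 4.2).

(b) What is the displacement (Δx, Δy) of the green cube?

(-0.1, 1.7)

The green cube started near (9.7, 1.4) and ended near (9.6, 3.1).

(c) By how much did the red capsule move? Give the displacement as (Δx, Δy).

(-2.0, 0.2)

The red capsule was at about (10.7, 3.8) and moved to about (8.7, 4.0).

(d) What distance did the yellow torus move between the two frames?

2.1

From (10.6, 6.3) to (8.5, 6.0), the yellow torus covered √(2.1² + 0.3²) ≈ 2.1 units.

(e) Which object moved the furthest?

the purple cone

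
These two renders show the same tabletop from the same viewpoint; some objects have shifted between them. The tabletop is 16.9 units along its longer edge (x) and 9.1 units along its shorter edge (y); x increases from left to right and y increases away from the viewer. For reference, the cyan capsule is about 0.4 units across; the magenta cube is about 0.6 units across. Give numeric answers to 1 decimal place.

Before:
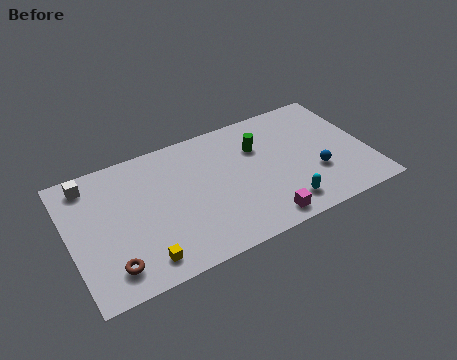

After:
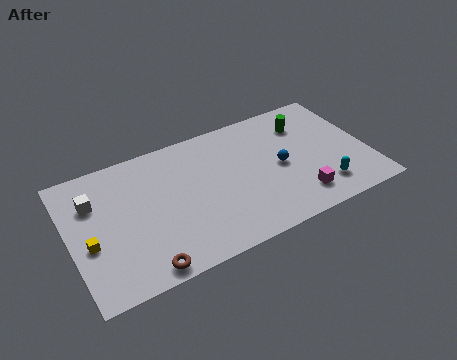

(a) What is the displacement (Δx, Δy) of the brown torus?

(1.7, -0.8)

The brown torus started near (2.0, 1.7) and ended near (3.7, 0.9).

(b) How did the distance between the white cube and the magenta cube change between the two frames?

+0.8

They were about 11.2 units apart before and 12.0 after — 0.8 units further apart.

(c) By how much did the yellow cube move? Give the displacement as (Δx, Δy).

(-2.7, 2.3)

The yellow cube was at about (3.7, 1.4) and moved to about (1.0, 3.7).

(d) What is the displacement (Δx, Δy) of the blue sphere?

(-1.9, 1.3)

The blue sphere started near (13.8, 3.1) and ended near (11.9, 4.4).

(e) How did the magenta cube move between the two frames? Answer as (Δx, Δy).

(2.2, 0.7)

From the two frames, the magenta cube sits at roughly (10.4, 1.1) before and (12.6, 1.8) after.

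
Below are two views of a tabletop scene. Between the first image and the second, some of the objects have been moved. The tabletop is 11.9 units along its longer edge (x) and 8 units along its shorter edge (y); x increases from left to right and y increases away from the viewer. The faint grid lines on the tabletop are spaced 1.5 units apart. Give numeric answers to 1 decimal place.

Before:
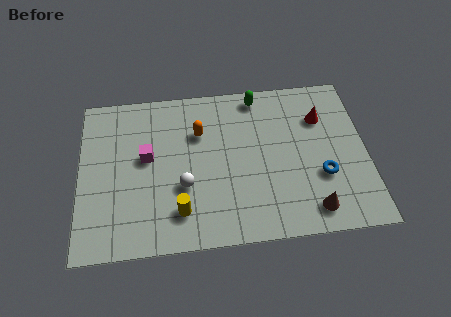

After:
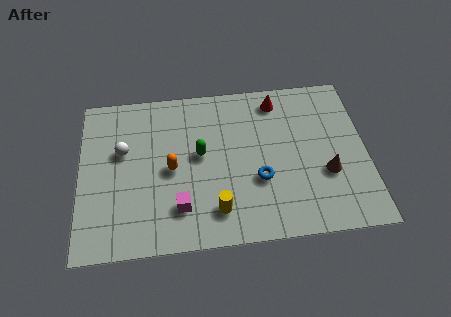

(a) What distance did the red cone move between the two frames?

2.1

The red cone moved from about (10.1, 5.7) to (8.3, 6.8), a distance of √(1.8² + 1.1²) ≈ 2.1.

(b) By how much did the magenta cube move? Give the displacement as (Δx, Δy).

(1.3, -2.6)

The magenta cube started near (2.8, 4.5) and ended near (4.1, 1.9).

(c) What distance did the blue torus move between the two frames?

2.6

The blue torus moved from about (10.0, 2.8) to (7.4, 2.9), a distance of √(2.6² + 0.1²) ≈ 2.6.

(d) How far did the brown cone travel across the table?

1.8

The brown cone was near (9.5, 1.2) before and (10.2, 2.9) after, so it travelled √(0.7² + 1.7²) ≈ 1.8 units.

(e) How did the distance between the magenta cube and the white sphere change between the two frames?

+1.6

The distance was about 2.2 in the first image and 3.8 in the second, so they moved 1.6 units further apart.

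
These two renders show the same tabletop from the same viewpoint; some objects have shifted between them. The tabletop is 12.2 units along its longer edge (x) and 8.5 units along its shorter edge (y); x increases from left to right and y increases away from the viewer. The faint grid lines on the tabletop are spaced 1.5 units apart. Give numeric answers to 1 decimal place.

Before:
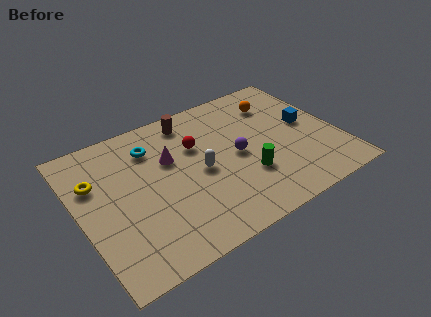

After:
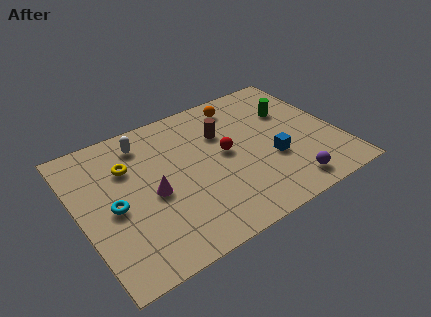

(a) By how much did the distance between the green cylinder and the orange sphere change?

-1.7

The distance was about 4.4 in the first image and 2.7 in the second, so they moved 1.7 units closer together.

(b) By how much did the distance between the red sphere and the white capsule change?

+2.7

The distance was about 1.6 in the first image and 4.3 in the second, so they moved 2.7 units further apart.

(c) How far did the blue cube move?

2.4

From (10.9, 4.5) to (8.9, 3.1), the blue cube covered √(2.0² + 1.4²) ≈ 2.4 units.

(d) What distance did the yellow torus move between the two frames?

1.6

The yellow torus moved from about (0.9, 5.7) to (2.5, 5.9), a distance of √(1.6² + 0.2²) ≈ 1.6.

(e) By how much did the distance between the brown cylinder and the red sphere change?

-0.4

Before: roughly 1.7 units apart; after: 1.3. That's 0.4 units closer together.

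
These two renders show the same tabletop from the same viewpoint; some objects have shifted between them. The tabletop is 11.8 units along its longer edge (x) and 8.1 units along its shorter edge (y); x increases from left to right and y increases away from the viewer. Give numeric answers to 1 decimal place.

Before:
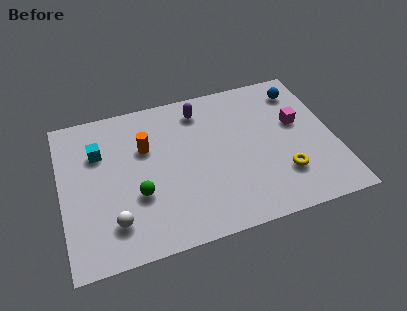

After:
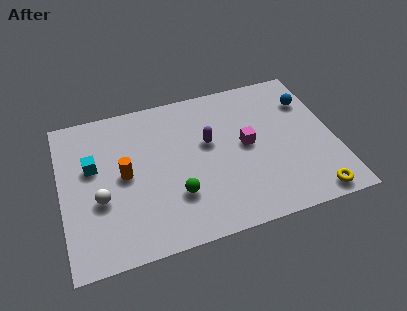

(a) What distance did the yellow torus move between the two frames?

1.8

From (9.4, 2.2) to (10.5, 0.8), the yellow torus covered √(1.1² + 1.4²) ≈ 1.8 units.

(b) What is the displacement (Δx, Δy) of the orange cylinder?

(-1.0, -1.2)

The orange cylinder was at about (3.7, 5.3) and moved to about (2.7, 4.1).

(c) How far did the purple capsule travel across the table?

1.9

From (6.2, 6.7) to (6.4, 4.8), the purple capsule covered √(0.2² + 1.9²) ≈ 1.9 units.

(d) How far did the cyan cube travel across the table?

0.8

The cyan cube was near (1.7, 5.6) before and (1.4, 4.9) after, so it travelled √(0.3² + 0.7²) ≈ 0.8 units.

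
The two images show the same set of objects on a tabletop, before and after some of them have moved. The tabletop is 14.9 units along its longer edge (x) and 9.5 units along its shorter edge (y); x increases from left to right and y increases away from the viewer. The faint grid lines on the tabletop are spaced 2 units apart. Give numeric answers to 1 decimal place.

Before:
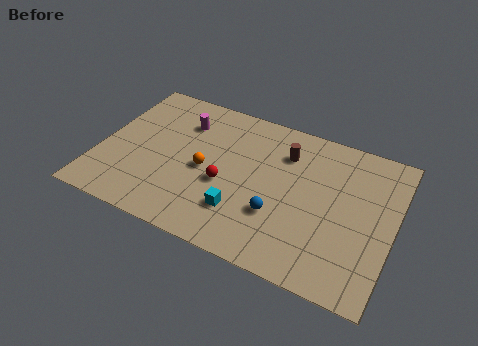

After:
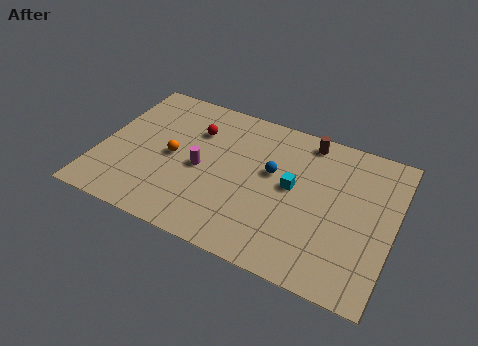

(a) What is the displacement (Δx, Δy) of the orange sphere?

(-1.7, 0.2)

From the two frames, the orange sphere sits at roughly (5.4, 4.4) before and (3.7, 4.6) after.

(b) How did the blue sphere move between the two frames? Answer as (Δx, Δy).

(-0.6, 2.5)

From the two frames, the blue sphere sits at roughly (9.3, 3.1) before and (8.7, 5.6) after.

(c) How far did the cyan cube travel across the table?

3.5

The cyan cube moved from about (7.5, 2.5) to (9.8, 5.1), a distance of √(2.3² + 2.6²) ≈ 3.5.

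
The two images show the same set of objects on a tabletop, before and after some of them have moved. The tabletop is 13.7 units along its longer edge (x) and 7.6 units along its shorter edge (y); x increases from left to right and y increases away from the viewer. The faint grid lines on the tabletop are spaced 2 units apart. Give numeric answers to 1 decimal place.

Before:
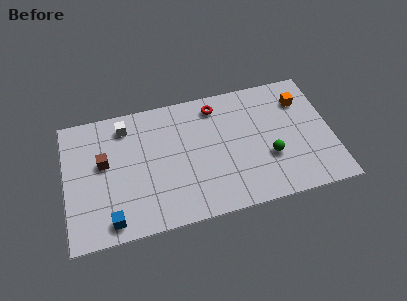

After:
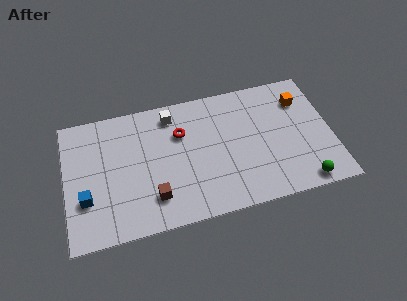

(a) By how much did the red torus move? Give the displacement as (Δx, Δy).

(-1.9, -1.2)

The red torus started near (7.9, 6.4) and ended near (6.0, 5.2).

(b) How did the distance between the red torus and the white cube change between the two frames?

-3.4

Before: roughly 4.7 units apart; after: 1.3. That's 3.4 units closer together.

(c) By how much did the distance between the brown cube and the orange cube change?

-1.6

Before: roughly 10.4 units apart; after: 8.8. That's 1.6 units closer together.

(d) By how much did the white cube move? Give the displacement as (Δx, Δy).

(2.4, 0.1)

From the two frames, the white cube sits at roughly (3.2, 6.3) before and (5.6, 6.4) after.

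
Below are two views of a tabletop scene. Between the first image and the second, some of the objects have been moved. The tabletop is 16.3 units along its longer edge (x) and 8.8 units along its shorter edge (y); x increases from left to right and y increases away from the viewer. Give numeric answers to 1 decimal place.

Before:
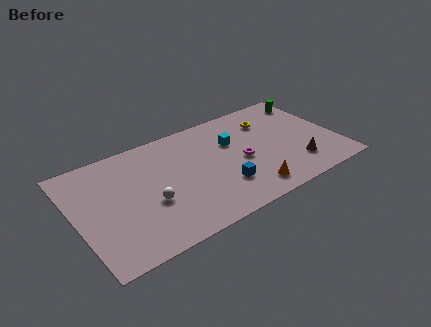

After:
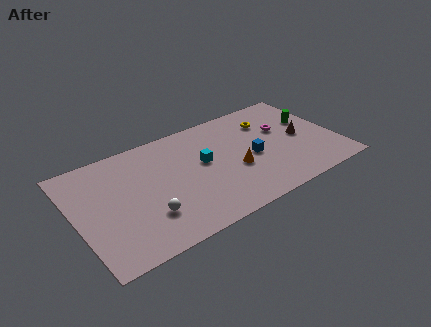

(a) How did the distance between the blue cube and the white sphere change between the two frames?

+2.6

They were about 4.5 units apart before and 7.1 after — 2.6 units further apart.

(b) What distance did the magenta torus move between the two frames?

3.3

The magenta torus moved from about (10.3, 4.0) to (13.2, 5.5), a distance of √(2.9² + 1.5²) ≈ 3.3.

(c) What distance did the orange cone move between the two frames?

2.2

The orange cone was near (10.3, 1.4) before and (9.8, 3.5) after, so it travelled √(0.5² + 2.1²) ≈ 2.2 units.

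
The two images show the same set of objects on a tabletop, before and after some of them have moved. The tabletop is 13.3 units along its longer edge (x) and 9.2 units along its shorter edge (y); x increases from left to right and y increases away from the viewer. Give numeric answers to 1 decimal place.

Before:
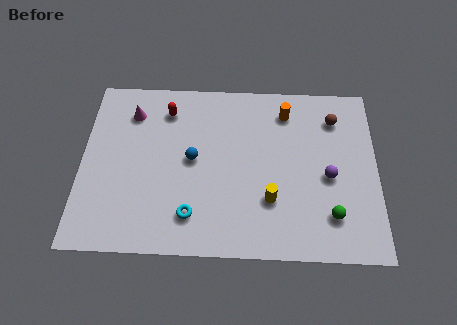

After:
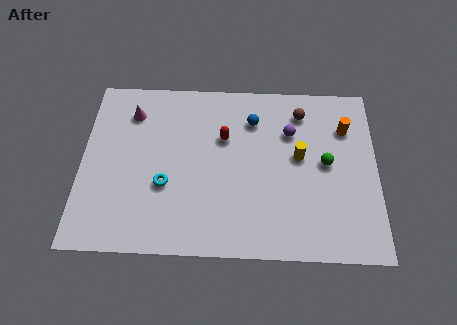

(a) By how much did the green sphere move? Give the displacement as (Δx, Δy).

(-0.2, 2.7)

From the two frames, the green sphere sits at roughly (11.2, 2.1) before and (11.0, 4.8) after.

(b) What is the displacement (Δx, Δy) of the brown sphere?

(-1.5, 0.3)

The brown sphere started near (11.4, 7.2) and ended near (9.9, 7.5).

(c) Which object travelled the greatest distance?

the blue sphere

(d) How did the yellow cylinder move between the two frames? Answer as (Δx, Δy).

(1.3, 2.3)

The yellow cylinder started near (8.5, 2.8) and ended near (9.8, 5.1).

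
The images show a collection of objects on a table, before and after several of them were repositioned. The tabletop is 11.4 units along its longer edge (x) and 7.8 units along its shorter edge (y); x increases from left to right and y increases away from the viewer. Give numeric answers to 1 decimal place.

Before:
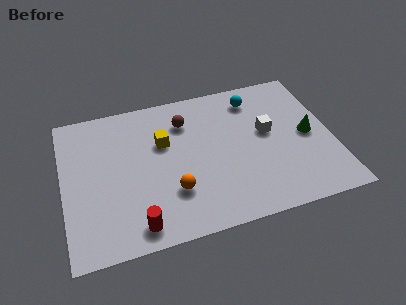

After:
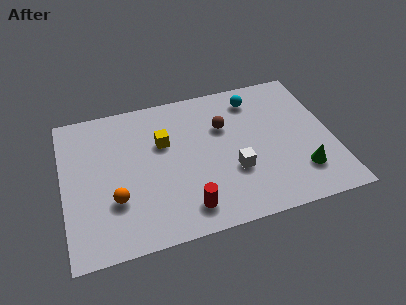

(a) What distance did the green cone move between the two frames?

2.0

The green cone moved from about (10.4, 3.8) to (9.9, 1.9), a distance of √(0.5² + 1.9²) ≈ 2.0.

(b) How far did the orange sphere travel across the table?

2.4

The orange sphere was near (4.5, 2.3) before and (2.1, 2.5) after, so it travelled √(2.4² + 0.2²) ≈ 2.4 units.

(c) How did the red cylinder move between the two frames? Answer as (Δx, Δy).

(2.1, 0.3)

The red cylinder started near (2.9, 1.0) and ended near (5.0, 1.3).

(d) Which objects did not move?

the cyan sphere and the yellow cube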